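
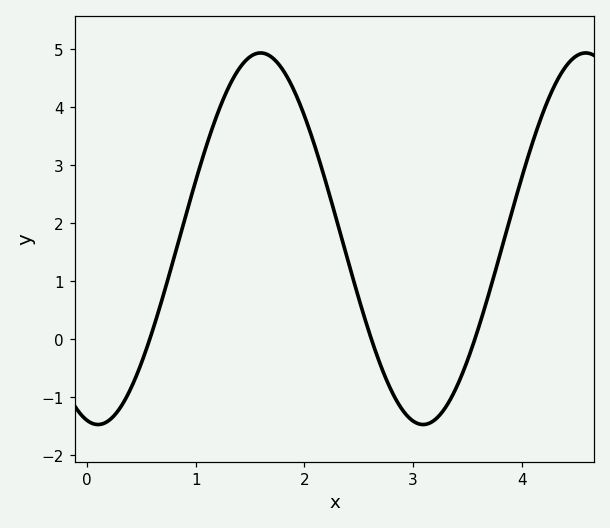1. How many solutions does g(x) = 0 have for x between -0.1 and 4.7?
3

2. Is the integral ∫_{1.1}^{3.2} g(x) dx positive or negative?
positive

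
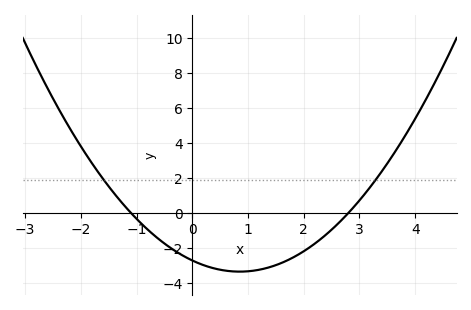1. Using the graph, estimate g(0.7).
-3.4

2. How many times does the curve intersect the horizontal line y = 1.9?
2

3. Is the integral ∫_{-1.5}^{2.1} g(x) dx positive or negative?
negative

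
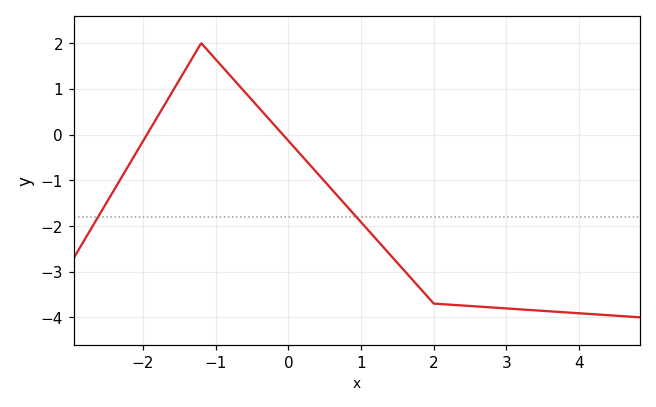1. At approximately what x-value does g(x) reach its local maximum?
-1.2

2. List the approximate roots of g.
-1.95, -0.077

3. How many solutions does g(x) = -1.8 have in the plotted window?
2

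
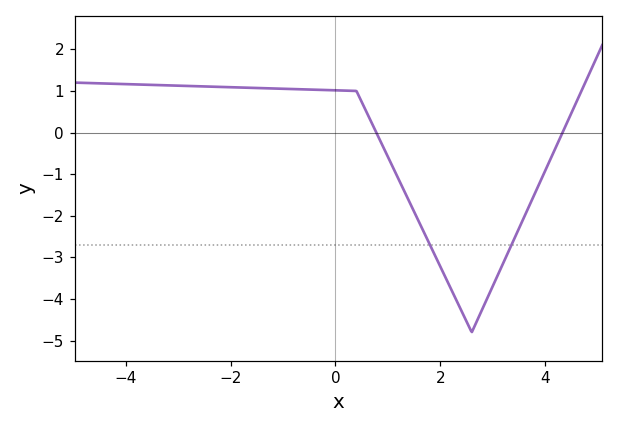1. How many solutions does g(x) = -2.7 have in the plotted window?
2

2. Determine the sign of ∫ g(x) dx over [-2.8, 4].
negative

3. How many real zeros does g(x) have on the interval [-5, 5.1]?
2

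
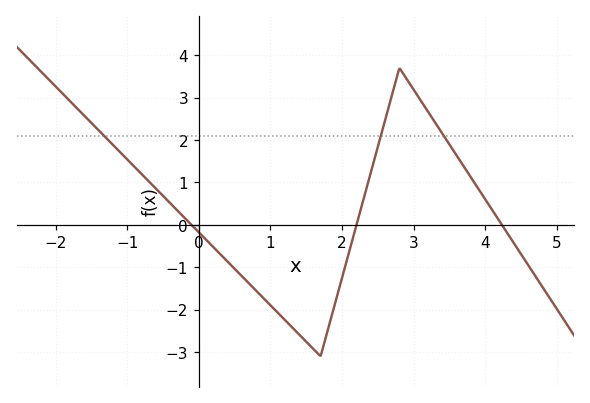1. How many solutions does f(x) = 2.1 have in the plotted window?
3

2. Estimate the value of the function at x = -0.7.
1.03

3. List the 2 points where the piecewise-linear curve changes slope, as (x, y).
(1.7, -3.1); (2.8, 3.7)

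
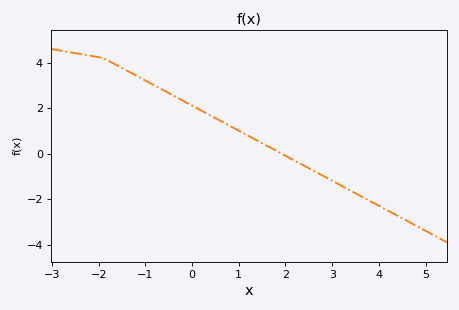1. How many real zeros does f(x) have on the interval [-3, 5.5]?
1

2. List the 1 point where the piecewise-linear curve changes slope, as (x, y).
(-1.9, 4.2)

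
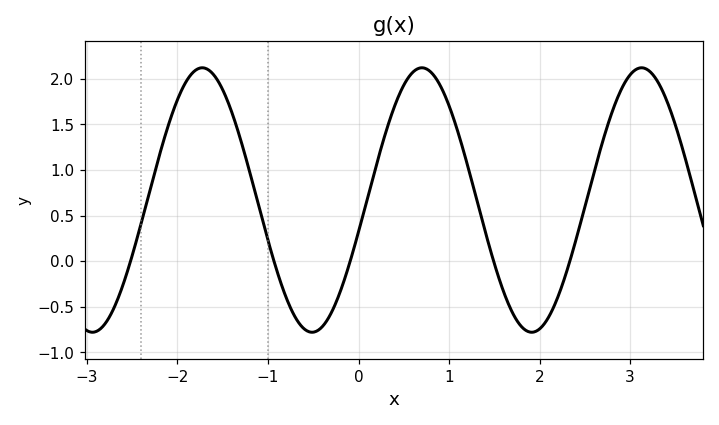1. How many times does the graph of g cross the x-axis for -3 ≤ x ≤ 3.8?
5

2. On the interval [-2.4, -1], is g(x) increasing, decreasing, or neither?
neither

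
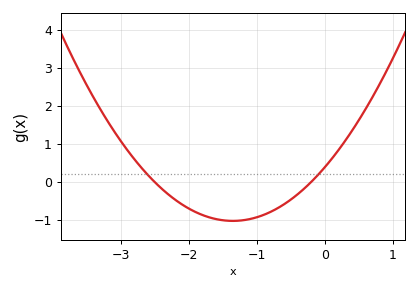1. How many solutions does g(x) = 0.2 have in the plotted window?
2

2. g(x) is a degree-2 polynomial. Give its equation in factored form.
y = 0.77(x + 2.5)(x + 0.2)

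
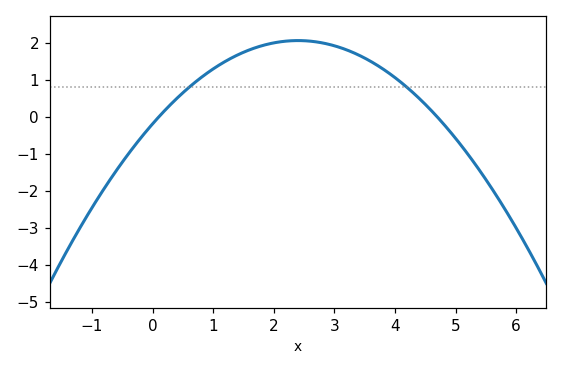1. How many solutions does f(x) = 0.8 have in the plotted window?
2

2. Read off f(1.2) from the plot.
1.5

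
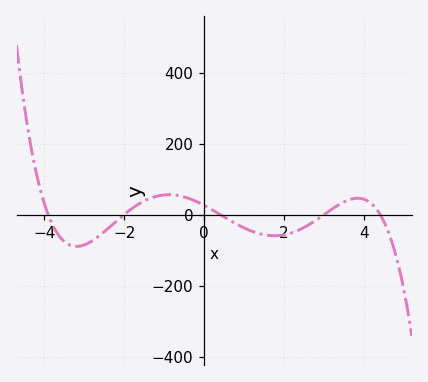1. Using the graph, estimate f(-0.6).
60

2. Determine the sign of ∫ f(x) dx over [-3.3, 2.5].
negative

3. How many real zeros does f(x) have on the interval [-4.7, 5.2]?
5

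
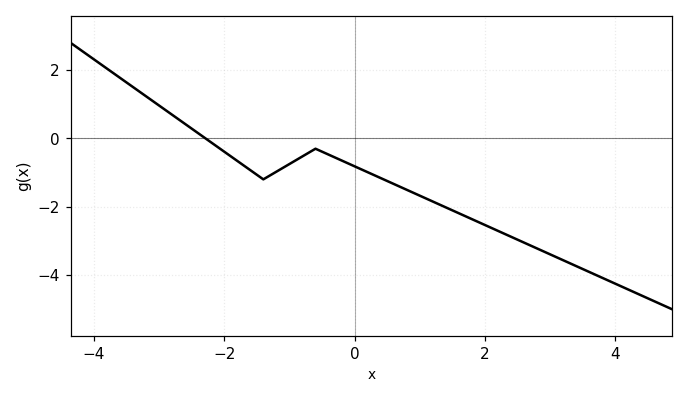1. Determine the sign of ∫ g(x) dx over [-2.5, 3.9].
negative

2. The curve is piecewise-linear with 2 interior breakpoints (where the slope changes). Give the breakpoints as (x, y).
(-1.4, -1.2); (-0.6, -0.3)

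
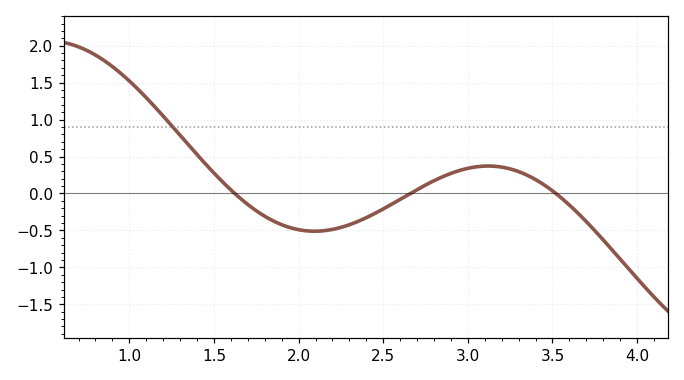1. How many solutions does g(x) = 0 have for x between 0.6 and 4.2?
3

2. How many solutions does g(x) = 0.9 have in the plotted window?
1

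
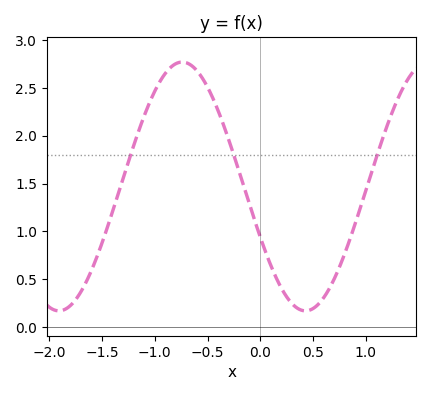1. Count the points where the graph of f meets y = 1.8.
3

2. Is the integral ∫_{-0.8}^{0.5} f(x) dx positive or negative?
positive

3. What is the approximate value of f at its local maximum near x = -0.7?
2.75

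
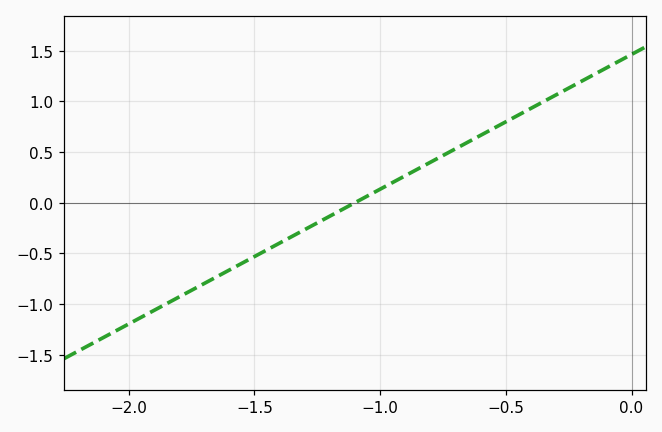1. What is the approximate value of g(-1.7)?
-0.798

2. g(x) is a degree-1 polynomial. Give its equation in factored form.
y = 1.33(x + 1.1)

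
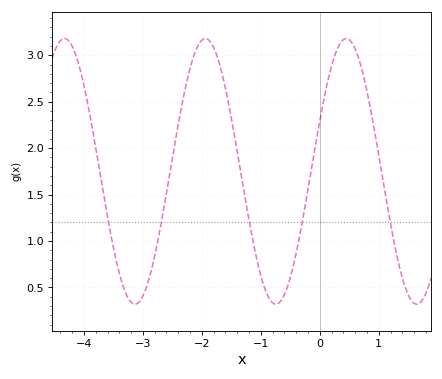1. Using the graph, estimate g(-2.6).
1.5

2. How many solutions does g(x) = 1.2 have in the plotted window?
5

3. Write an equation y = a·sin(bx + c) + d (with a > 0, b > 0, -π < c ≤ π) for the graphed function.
y = 1.43sin(2.6x + 0.39) + 1.75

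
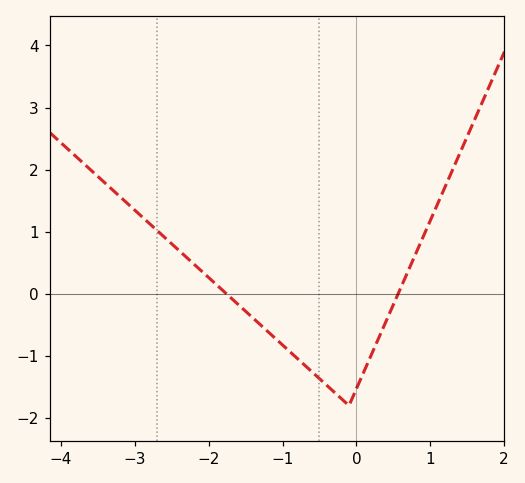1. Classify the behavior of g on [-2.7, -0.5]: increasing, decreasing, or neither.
decreasing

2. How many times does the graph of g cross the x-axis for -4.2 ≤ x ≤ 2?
2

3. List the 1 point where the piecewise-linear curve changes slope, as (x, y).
(-0.1, -1.8)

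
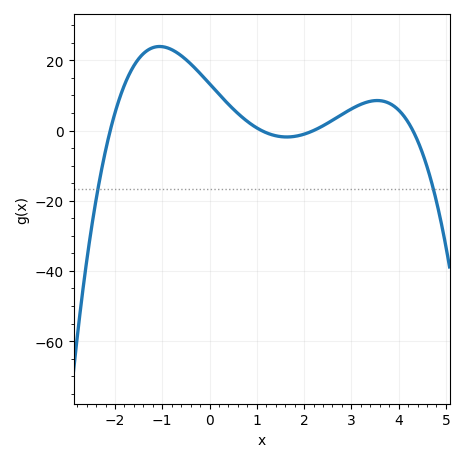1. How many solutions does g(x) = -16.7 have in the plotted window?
2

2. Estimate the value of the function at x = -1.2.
24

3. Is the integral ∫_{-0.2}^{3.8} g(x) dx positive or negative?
positive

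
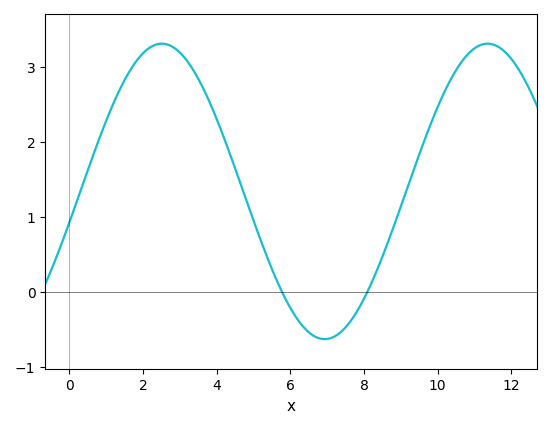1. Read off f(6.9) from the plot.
-0.629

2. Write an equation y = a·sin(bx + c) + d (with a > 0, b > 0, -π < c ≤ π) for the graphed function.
y = 1.97sin(0.71x - 0.21) + 1.34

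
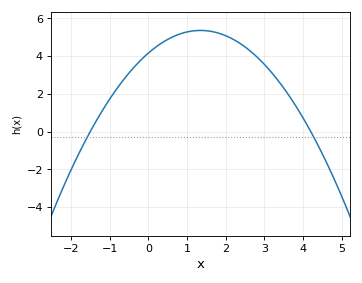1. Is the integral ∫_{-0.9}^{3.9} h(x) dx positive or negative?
positive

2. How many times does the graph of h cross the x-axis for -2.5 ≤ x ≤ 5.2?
2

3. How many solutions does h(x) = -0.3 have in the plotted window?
2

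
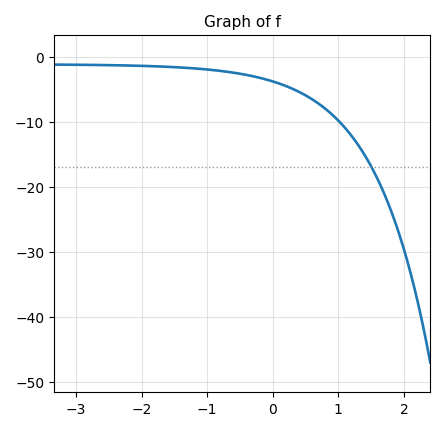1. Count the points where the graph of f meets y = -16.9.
1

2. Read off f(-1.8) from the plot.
-1.38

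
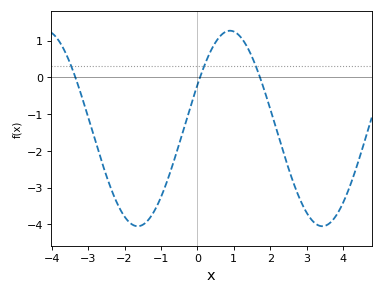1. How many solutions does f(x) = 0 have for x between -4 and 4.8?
3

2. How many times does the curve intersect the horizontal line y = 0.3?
3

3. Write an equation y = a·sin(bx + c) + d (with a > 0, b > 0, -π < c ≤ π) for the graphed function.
y = 2.66sin(1.2x + 0.46) - 1.39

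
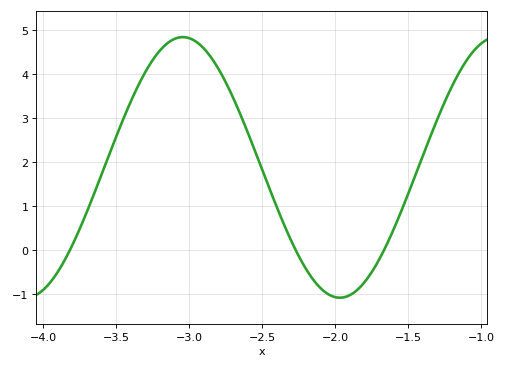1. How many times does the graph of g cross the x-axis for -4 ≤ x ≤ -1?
3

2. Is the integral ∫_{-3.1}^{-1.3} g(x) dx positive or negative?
positive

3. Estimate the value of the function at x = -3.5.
2.6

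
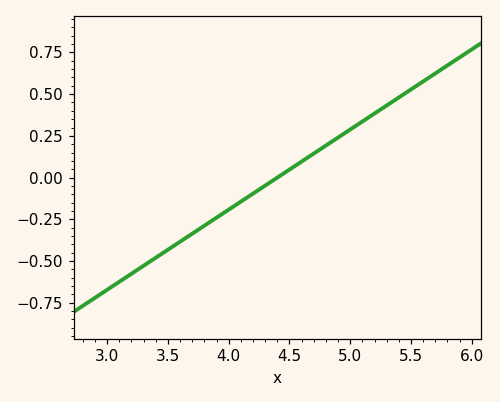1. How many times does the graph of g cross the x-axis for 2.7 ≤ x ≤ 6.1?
1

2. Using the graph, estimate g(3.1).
-0.62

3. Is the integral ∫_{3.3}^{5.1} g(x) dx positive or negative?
negative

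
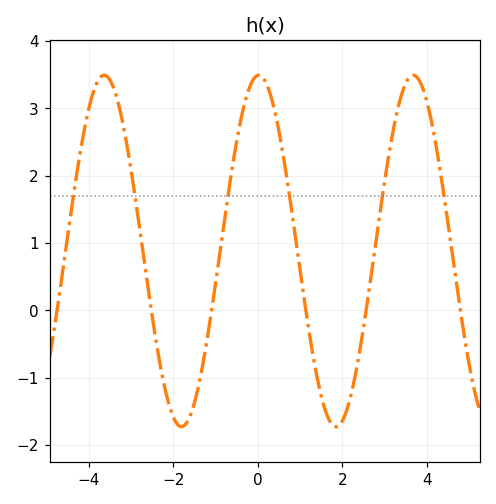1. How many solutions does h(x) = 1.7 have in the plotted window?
6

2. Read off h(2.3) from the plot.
-0.984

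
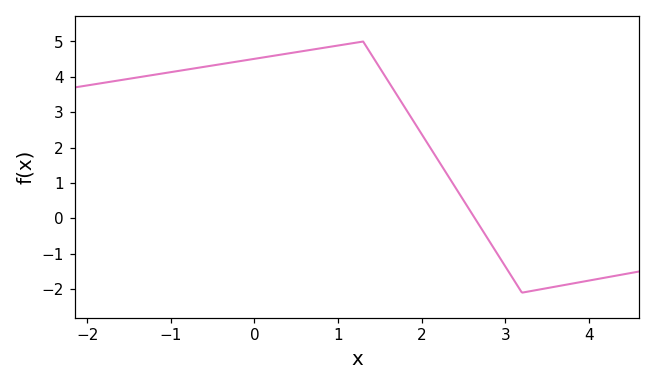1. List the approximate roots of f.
2.6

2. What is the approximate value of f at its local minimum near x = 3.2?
-2.1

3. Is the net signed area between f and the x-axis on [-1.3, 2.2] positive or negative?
positive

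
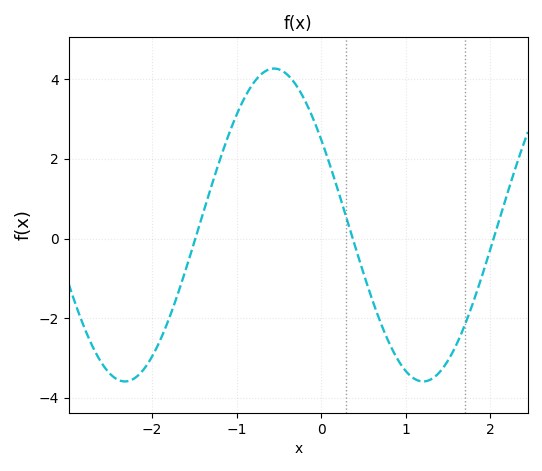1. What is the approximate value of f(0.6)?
-1.6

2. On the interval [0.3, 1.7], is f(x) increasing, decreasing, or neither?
neither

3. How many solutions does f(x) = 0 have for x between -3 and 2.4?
3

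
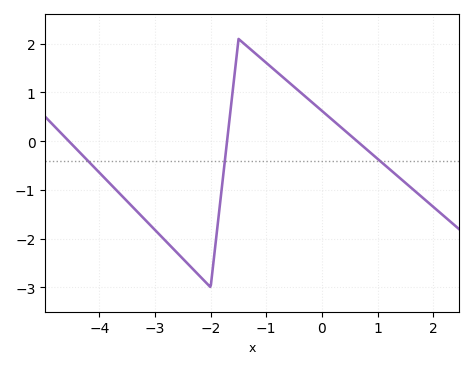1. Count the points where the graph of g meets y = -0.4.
3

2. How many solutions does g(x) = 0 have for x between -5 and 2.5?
3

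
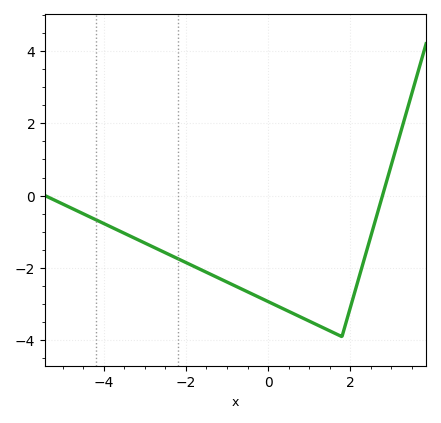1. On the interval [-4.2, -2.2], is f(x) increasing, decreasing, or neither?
decreasing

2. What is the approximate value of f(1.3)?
-3.63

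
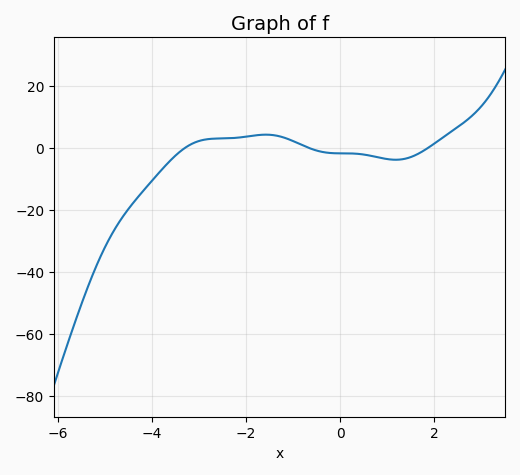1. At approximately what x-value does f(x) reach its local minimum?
1.18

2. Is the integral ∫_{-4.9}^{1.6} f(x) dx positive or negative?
negative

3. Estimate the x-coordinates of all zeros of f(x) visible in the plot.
-3.3, -0.671, 1.87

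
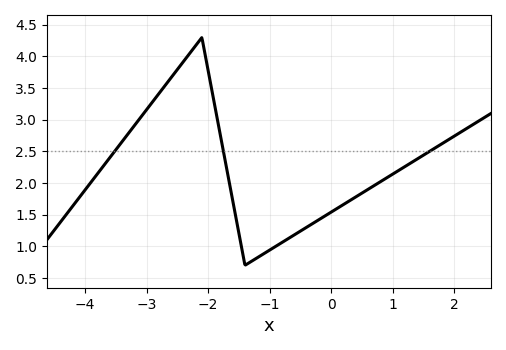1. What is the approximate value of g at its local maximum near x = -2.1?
4.3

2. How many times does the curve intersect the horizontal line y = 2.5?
3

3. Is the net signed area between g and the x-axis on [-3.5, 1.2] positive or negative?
positive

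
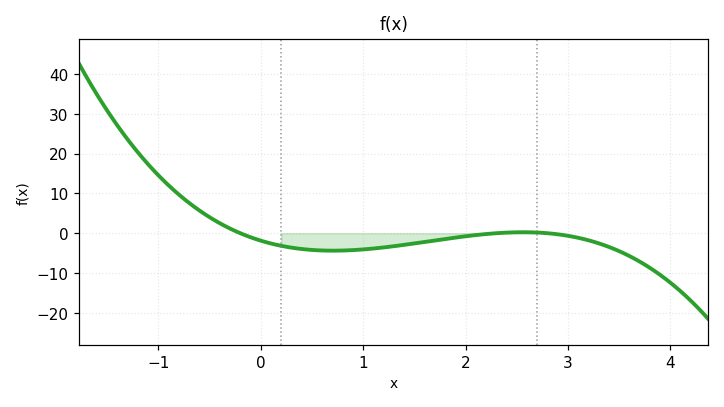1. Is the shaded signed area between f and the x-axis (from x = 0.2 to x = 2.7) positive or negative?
negative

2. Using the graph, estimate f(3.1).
-1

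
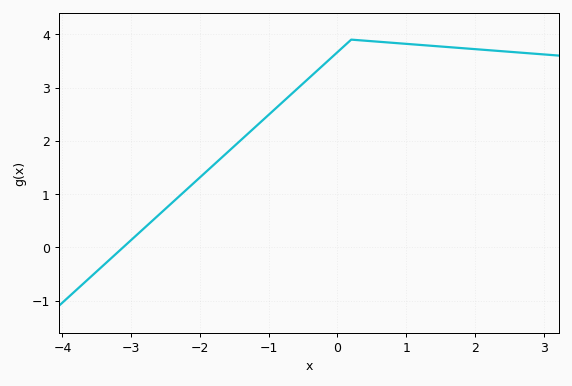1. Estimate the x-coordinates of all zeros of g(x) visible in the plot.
-3.1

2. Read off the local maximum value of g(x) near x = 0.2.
3.9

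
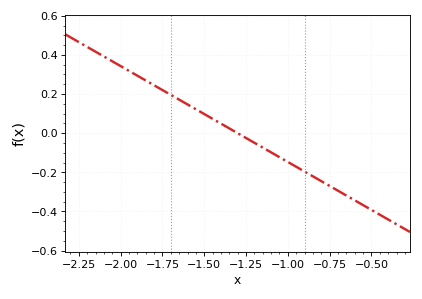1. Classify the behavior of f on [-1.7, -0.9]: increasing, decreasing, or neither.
decreasing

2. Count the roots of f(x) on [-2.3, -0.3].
1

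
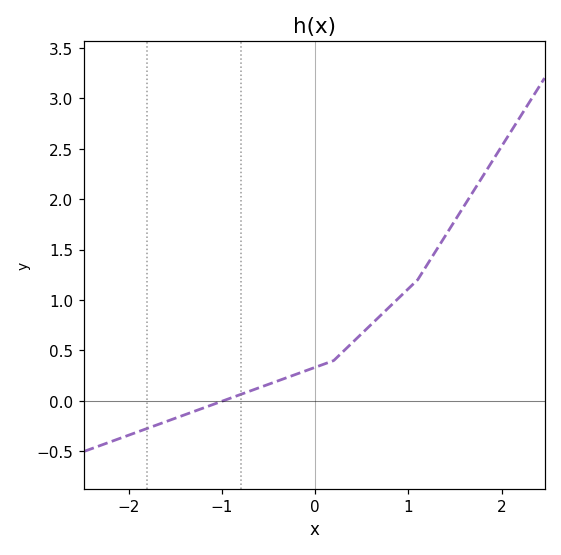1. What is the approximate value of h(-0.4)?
0.2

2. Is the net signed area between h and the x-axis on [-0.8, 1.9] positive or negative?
positive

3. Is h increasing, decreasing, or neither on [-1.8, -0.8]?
increasing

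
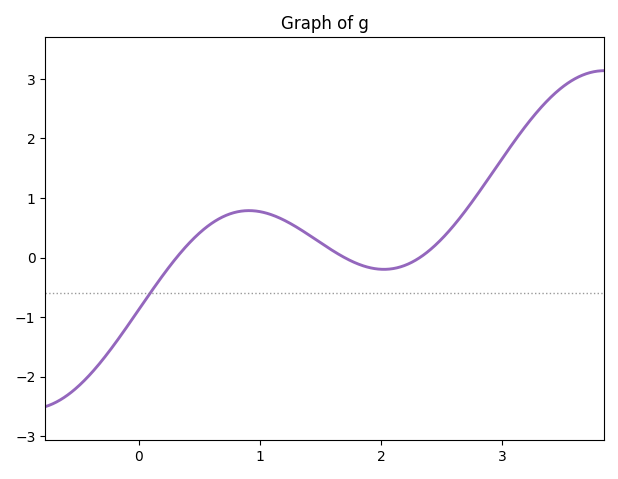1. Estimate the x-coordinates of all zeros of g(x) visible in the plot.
0.3, 1.7, 2.3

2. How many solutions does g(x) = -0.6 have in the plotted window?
1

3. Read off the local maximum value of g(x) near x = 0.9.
0.8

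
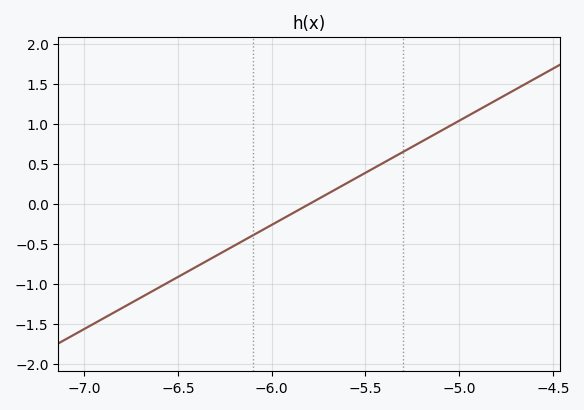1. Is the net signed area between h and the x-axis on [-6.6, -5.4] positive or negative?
negative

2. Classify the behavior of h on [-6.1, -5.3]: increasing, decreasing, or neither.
increasing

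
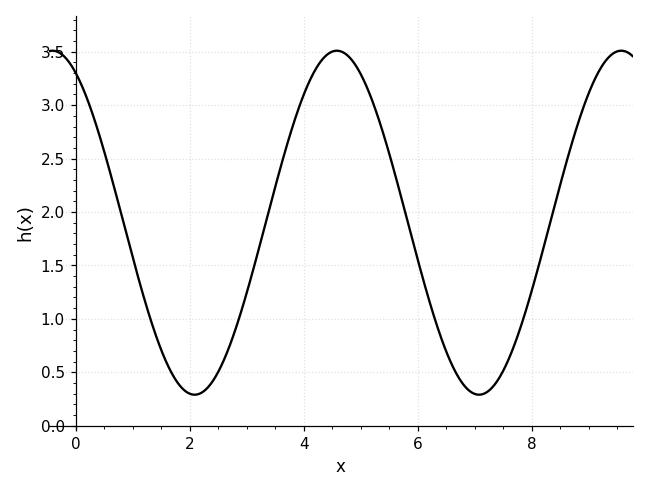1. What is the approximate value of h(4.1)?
3.22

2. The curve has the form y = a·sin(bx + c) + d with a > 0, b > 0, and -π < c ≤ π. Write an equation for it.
y = 1.61sin(1.26x + 2.08) + 1.9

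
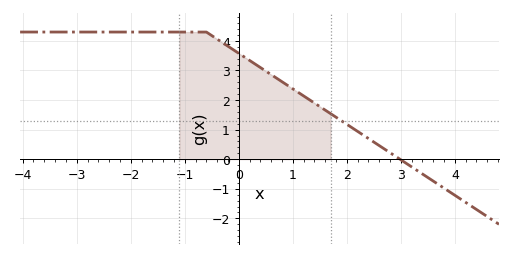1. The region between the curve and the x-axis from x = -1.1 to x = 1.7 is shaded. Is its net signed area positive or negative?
positive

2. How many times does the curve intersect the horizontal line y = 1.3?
1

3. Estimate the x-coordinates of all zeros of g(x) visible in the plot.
2.98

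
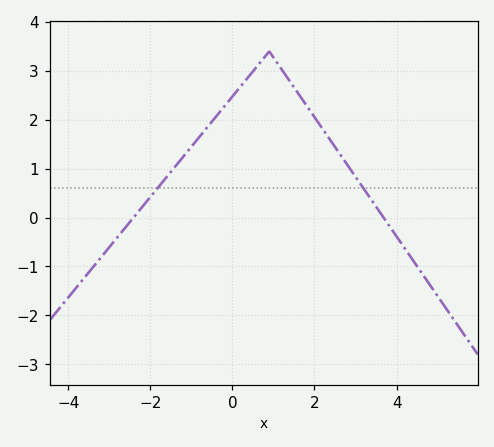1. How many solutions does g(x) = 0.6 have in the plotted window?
2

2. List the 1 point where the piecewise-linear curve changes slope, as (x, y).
(0.9, 3.4)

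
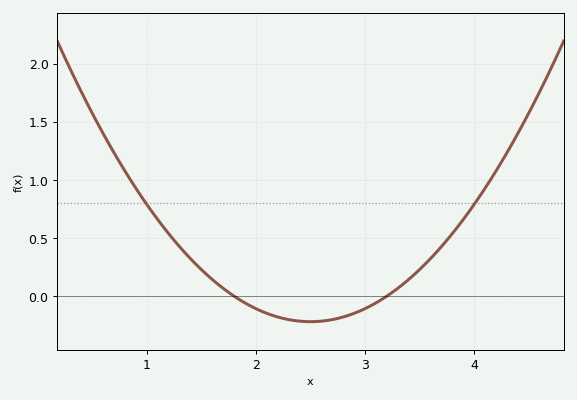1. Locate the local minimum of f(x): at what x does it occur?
2.5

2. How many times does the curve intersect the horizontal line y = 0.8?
2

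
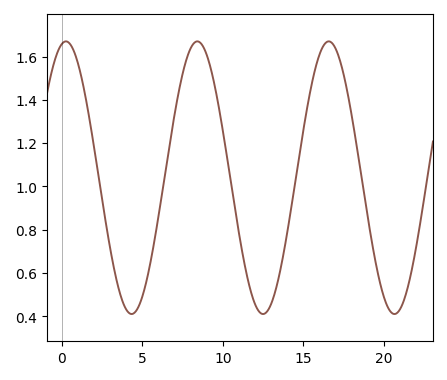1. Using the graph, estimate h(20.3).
0.434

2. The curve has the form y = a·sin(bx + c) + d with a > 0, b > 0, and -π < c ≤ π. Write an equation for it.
y = 0.63sin(0.77x + 1.37) + 1.04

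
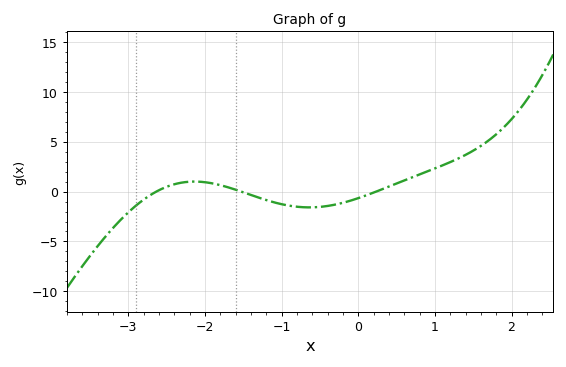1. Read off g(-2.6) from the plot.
0.127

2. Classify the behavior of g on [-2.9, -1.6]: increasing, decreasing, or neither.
neither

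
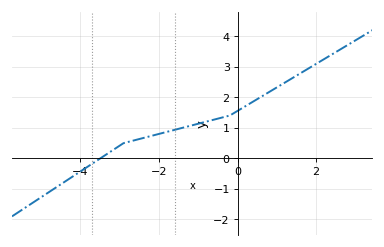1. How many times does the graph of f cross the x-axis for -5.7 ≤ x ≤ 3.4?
1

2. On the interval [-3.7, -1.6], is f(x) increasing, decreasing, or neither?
increasing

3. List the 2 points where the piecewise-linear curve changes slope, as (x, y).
(-2.9, 0.5); (-0.2, 1.4)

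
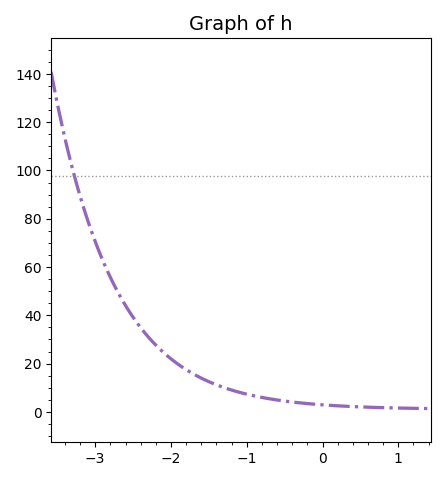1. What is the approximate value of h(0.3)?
2.35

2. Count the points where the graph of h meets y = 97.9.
1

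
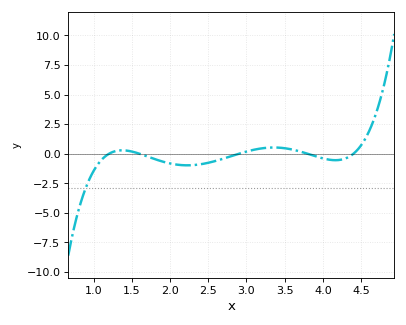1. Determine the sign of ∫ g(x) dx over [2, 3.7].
negative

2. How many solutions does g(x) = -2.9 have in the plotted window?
1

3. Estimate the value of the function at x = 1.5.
0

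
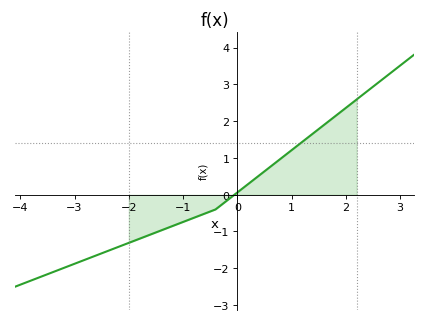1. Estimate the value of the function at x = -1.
-0.741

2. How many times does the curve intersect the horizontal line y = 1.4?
1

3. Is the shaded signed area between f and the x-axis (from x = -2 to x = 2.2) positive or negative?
positive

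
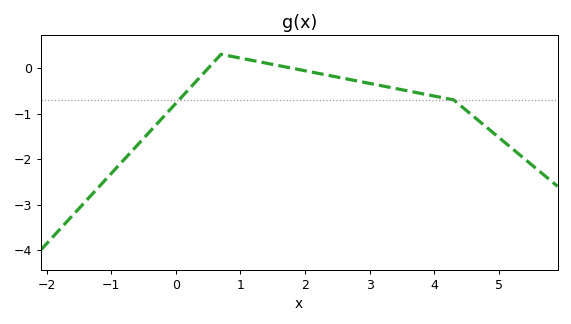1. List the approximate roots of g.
0.6, 1.8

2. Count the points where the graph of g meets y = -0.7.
2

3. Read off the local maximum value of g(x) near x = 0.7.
0.3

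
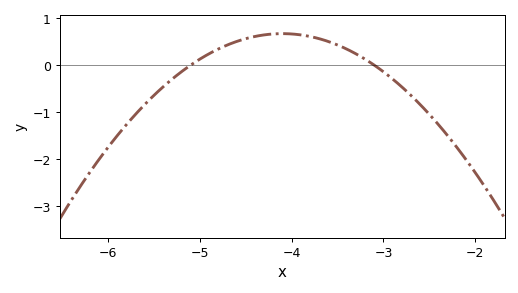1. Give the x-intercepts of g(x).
-5.1, -3.1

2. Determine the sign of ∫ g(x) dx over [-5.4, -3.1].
positive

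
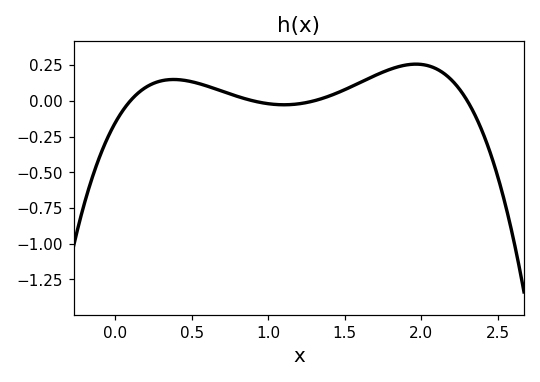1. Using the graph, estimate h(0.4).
0.149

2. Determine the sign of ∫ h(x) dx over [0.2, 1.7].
positive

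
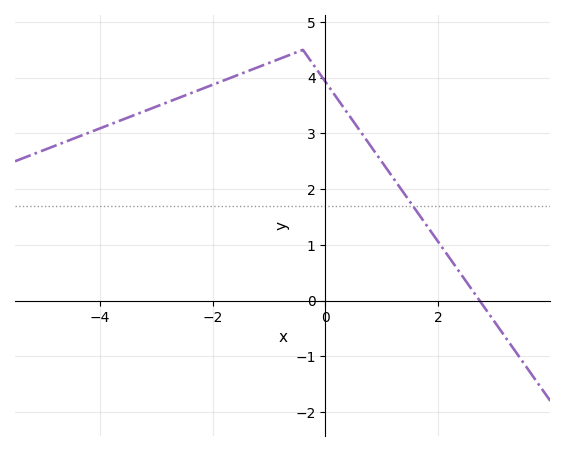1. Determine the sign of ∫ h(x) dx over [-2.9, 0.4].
positive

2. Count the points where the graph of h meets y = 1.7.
1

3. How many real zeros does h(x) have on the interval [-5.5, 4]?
1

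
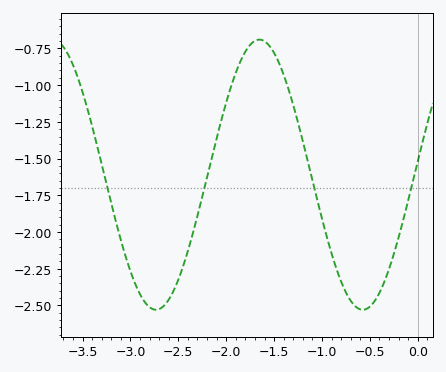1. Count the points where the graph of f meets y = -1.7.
4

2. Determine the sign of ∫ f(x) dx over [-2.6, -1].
negative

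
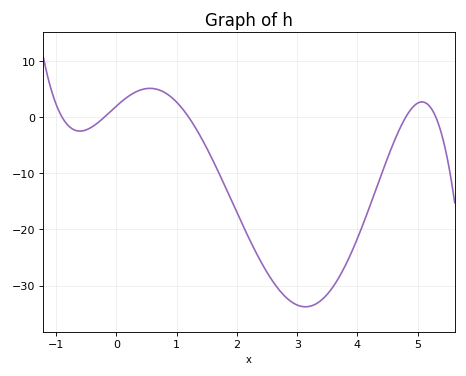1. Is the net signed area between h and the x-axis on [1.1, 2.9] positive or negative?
negative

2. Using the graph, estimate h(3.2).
-33.7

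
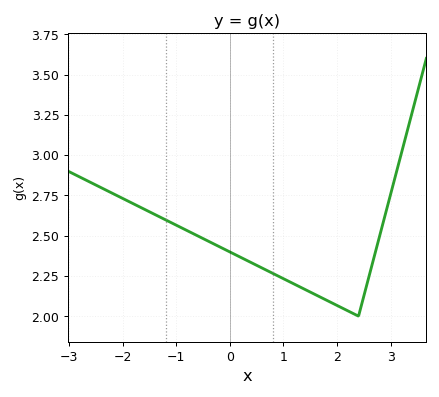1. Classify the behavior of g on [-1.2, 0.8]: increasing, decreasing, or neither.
decreasing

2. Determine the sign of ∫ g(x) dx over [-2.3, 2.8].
positive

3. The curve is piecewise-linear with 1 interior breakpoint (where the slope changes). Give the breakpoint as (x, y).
(2.4, 2)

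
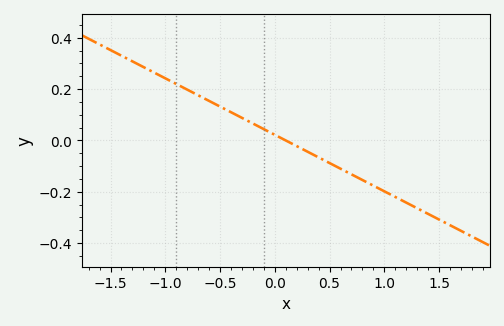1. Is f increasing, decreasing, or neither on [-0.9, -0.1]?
decreasing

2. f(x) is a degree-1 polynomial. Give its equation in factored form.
y = -0.22(x - 0.1)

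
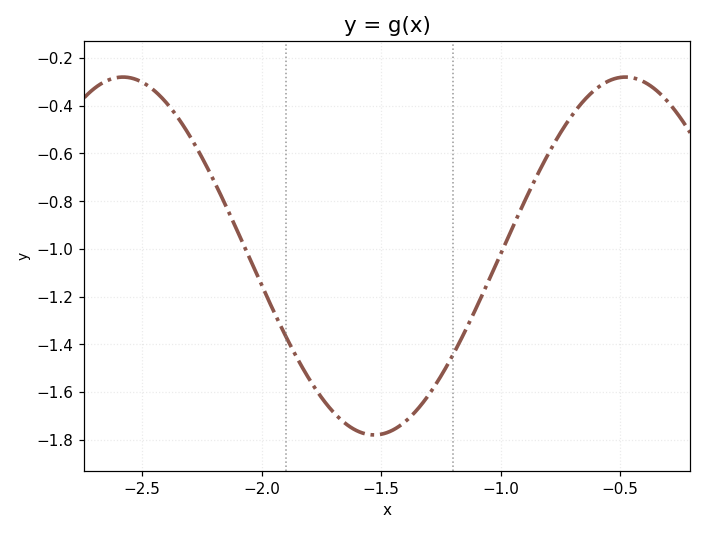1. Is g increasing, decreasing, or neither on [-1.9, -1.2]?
neither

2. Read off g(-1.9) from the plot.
-1.36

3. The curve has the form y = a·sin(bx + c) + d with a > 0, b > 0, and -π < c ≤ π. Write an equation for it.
y = 0.75sin(2.99x + 3) - 1.03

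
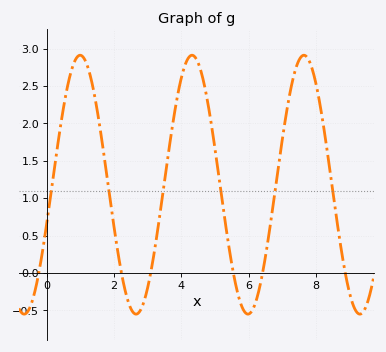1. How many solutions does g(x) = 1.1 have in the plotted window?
6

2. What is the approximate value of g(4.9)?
1.95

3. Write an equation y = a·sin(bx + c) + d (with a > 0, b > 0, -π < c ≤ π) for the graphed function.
y = 1.73sin(1.9x - 0.3) + 1.18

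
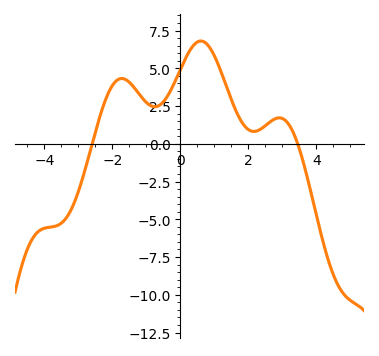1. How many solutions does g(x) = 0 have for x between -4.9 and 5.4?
2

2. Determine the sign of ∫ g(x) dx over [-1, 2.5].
positive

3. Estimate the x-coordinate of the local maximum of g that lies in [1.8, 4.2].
3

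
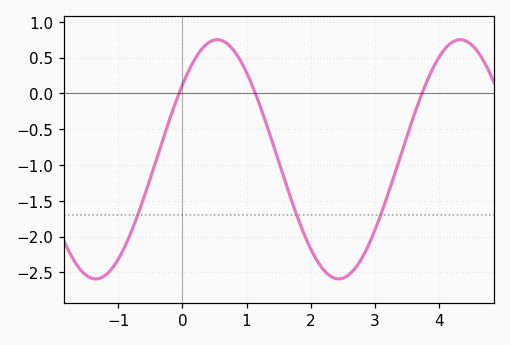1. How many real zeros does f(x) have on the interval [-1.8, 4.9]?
3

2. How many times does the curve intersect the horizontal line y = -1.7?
3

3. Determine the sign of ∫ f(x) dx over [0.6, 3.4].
negative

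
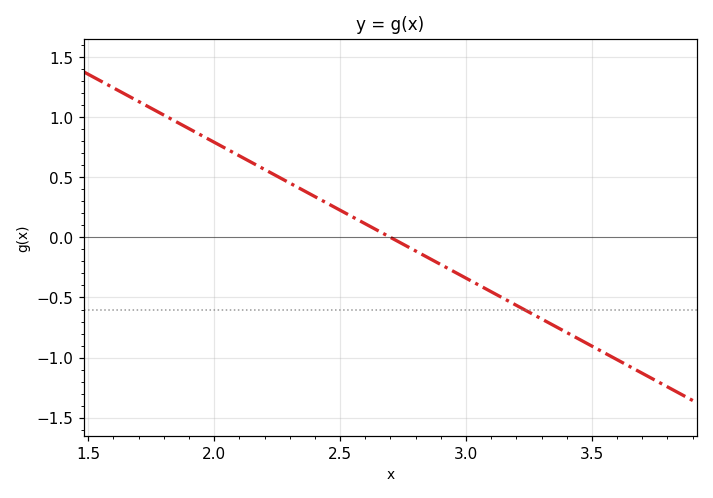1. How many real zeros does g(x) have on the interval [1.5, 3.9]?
1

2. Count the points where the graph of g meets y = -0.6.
1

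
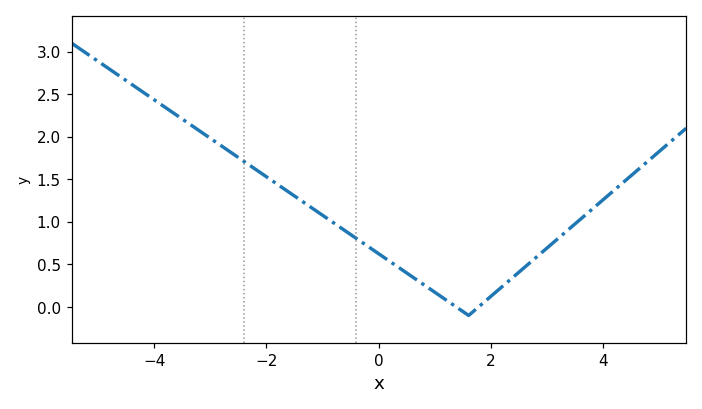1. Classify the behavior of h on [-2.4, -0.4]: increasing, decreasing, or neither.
decreasing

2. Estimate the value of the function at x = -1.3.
1.2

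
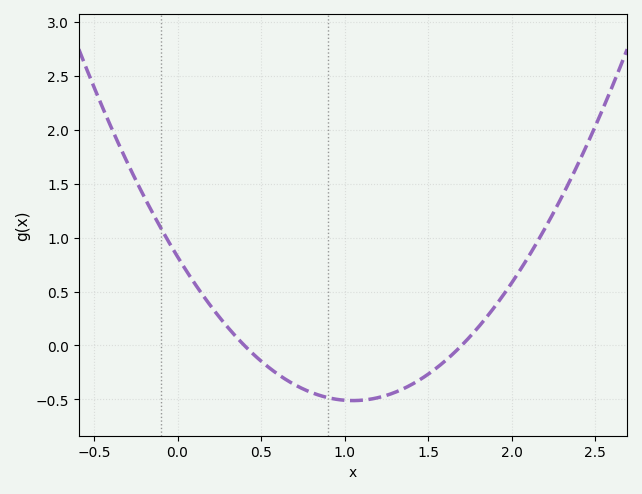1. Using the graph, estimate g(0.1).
0.6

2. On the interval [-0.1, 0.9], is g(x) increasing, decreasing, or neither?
decreasing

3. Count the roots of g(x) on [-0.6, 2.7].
2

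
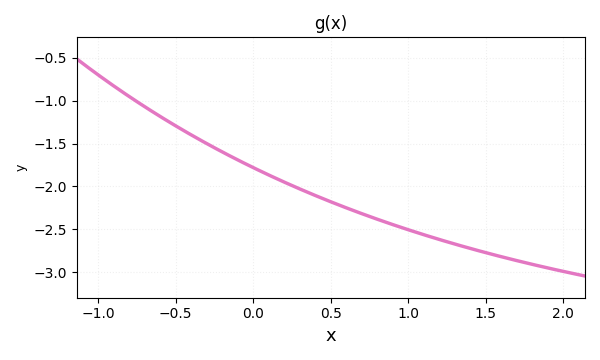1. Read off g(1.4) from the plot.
-2.7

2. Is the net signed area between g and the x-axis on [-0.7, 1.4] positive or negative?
negative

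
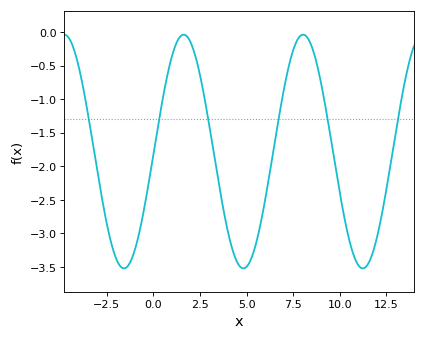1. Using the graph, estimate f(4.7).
-3.5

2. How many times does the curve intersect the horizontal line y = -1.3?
6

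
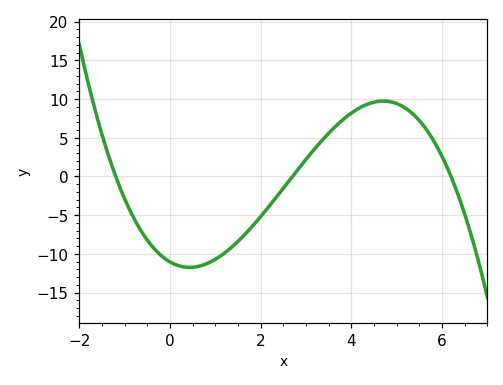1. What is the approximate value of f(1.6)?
-8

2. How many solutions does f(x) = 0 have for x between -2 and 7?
3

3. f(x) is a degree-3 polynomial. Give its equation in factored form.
y = -0.55(x + 1.2)(x - 2.7)(x - 6.2)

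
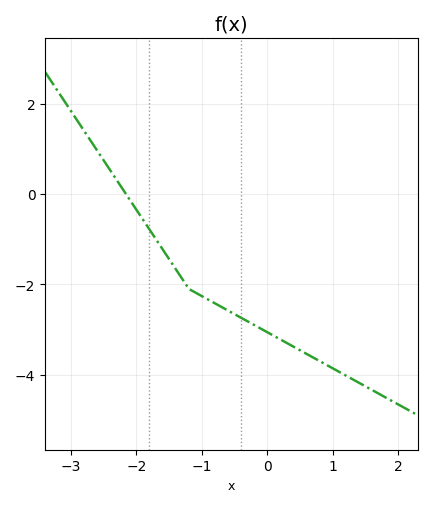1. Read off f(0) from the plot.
-3.06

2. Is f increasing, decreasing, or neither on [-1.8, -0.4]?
decreasing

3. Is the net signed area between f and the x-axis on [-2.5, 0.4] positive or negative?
negative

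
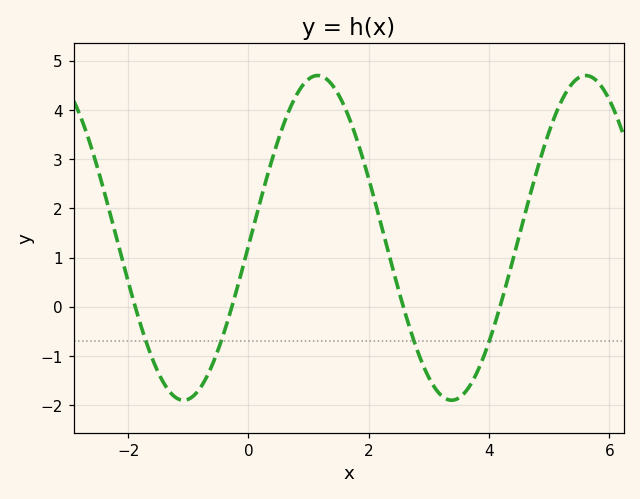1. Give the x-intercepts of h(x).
-1.88, -0.275, 2.57, 4.18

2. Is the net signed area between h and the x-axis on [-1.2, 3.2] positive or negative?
positive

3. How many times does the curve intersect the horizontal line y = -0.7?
4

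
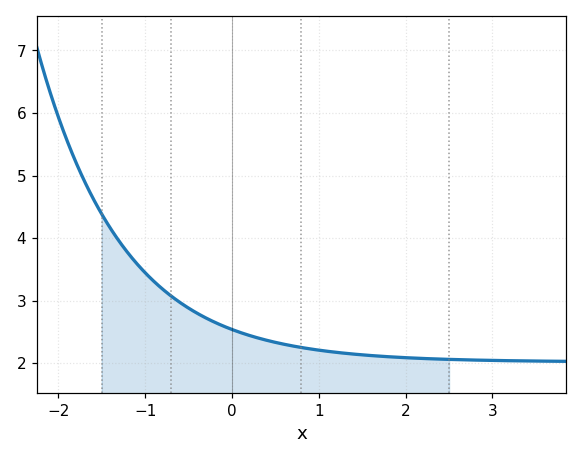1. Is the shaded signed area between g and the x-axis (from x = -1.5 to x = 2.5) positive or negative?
positive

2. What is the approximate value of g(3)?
2.05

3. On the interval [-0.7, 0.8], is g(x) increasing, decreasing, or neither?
decreasing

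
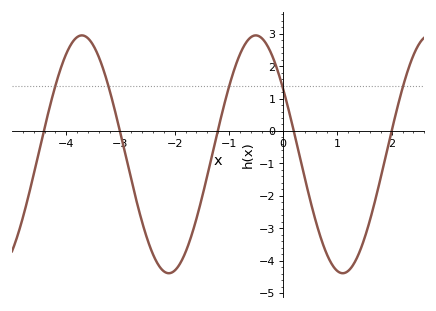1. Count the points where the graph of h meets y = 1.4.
5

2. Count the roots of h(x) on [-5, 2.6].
5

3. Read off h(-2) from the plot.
-4.3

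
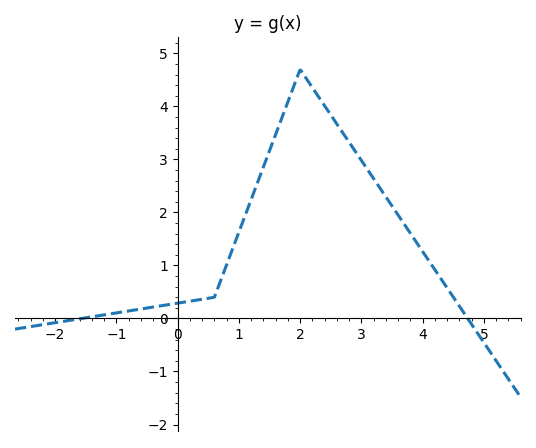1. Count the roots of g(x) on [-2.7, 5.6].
2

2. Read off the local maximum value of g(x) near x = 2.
4.7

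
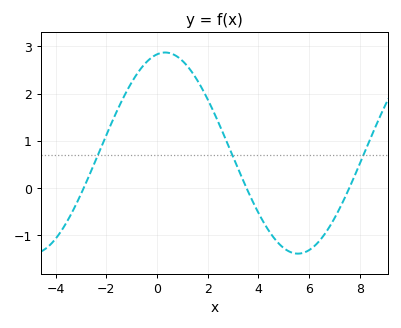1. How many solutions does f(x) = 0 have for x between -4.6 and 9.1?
3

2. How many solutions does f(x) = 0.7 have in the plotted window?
3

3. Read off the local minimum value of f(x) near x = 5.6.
-1.39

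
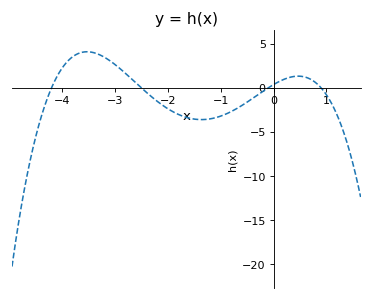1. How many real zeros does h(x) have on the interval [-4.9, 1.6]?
4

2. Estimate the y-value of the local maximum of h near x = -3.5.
4.09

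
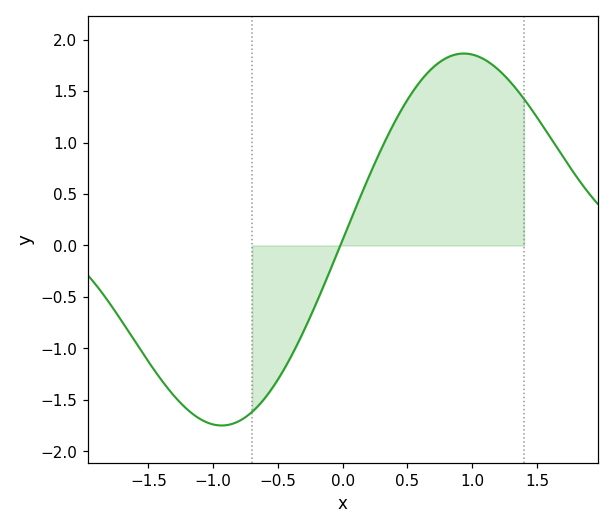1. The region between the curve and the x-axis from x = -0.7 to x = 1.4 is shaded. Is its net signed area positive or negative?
positive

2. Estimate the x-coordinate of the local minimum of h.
-0.935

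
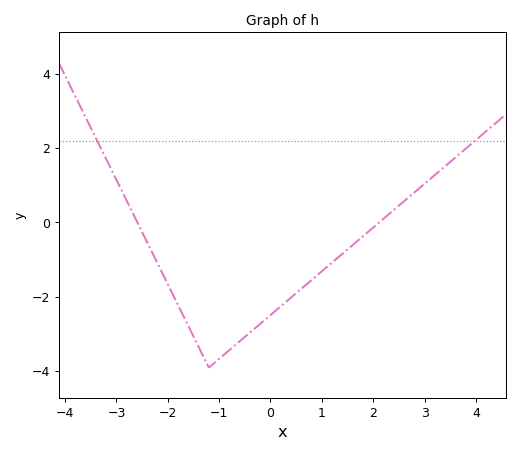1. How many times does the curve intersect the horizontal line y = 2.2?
2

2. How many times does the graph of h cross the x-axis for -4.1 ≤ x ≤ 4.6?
2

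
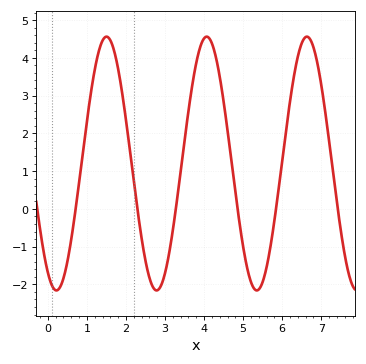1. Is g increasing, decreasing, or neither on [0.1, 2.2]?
neither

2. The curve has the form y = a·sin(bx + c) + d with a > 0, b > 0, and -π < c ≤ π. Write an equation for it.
y = 3.36sin(2.45x - 2.11) + 1.2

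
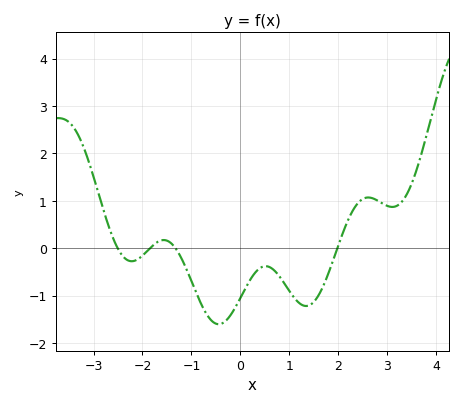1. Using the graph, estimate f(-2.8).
0.815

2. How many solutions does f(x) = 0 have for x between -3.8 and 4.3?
4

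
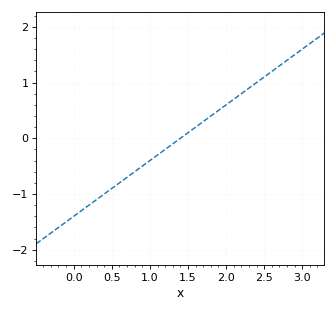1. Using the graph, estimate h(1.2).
-0.2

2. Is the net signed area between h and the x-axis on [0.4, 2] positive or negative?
negative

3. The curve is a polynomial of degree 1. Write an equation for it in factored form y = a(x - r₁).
y = 1(x - 1.4)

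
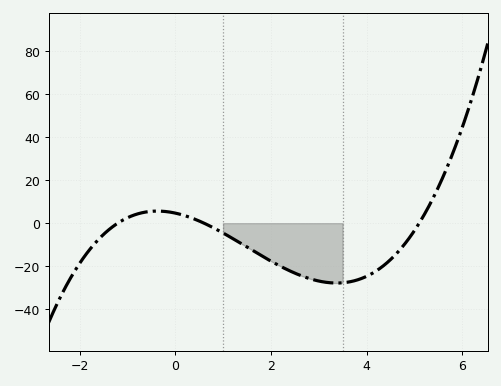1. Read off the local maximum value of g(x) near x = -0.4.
6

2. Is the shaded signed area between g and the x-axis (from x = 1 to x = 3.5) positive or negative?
negative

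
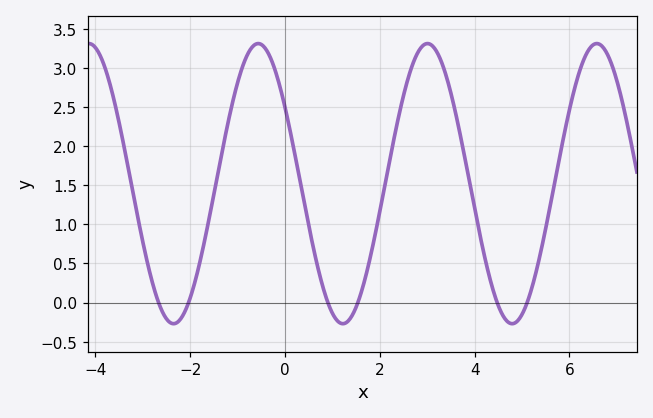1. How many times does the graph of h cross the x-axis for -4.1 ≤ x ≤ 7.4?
6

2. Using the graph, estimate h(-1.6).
1.05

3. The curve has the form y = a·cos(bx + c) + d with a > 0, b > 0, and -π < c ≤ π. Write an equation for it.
y = 1.79cos(1.8x + 0.99) + 1.52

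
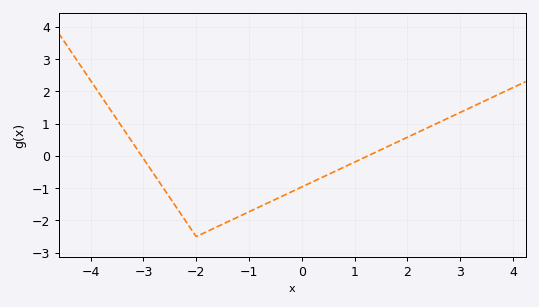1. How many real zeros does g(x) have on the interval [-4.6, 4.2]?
2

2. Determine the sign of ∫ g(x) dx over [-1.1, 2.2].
negative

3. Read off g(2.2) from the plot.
0.731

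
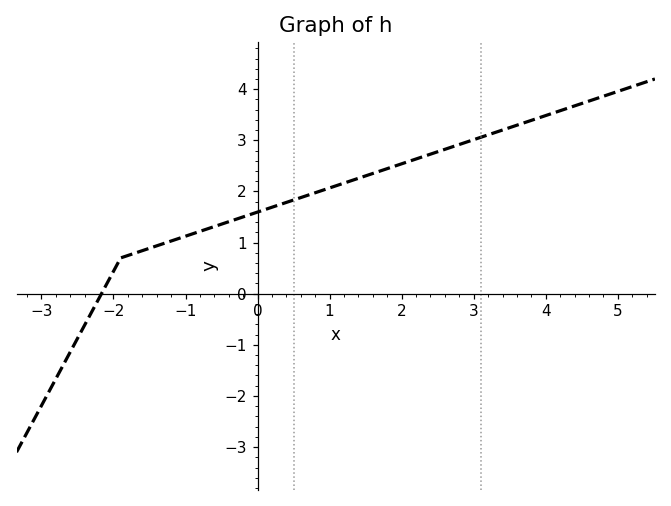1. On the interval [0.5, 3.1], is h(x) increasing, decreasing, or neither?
increasing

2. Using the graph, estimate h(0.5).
1.8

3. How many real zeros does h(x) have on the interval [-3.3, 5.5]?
1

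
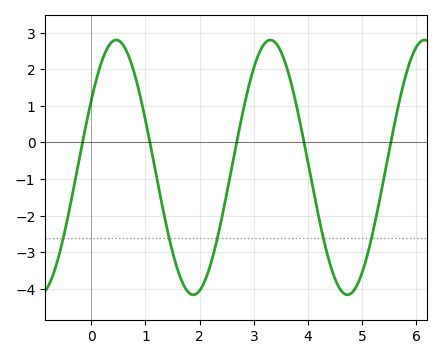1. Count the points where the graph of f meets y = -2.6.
5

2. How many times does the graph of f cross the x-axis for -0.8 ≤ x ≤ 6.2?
5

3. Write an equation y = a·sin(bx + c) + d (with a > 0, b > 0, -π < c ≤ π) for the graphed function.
y = 3.48sin(2.21x + 0.55) - 0.68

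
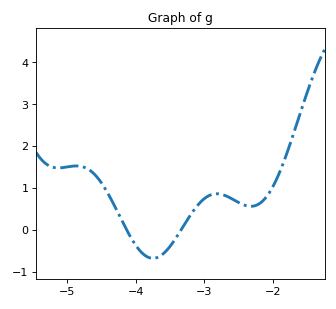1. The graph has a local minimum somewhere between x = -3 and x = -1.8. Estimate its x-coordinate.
-2.3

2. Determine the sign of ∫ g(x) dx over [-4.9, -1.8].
positive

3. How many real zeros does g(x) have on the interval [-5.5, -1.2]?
2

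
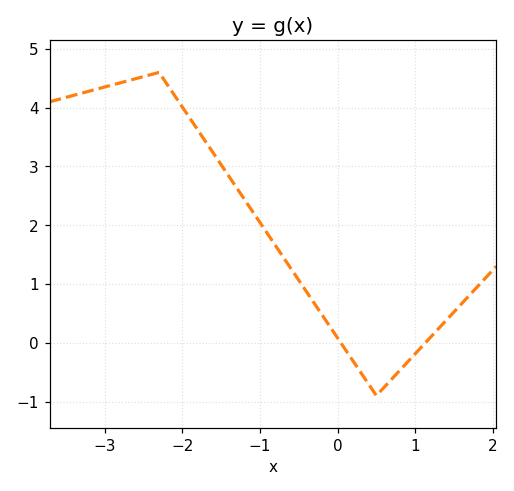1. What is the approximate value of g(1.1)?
-0.046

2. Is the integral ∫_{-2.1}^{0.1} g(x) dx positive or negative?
positive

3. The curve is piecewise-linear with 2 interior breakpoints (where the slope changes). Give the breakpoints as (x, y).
(-2.3, 4.6); (0.5, -0.9)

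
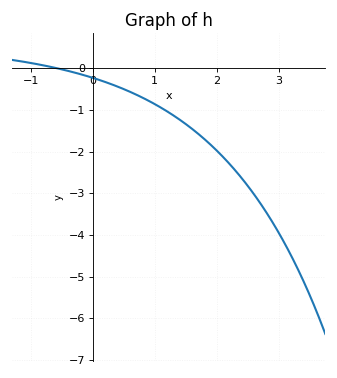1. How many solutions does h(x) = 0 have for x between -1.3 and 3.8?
1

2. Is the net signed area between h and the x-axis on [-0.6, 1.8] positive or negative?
negative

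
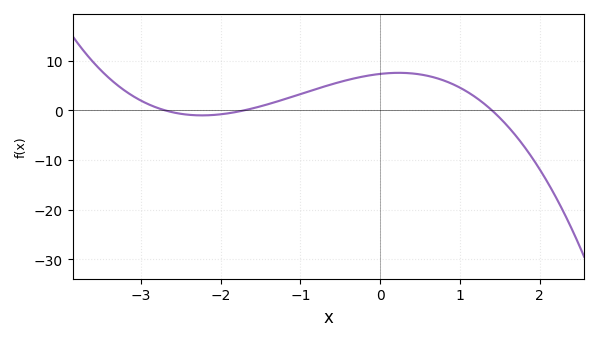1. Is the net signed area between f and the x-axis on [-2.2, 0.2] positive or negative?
positive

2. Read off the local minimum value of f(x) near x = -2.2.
-1.03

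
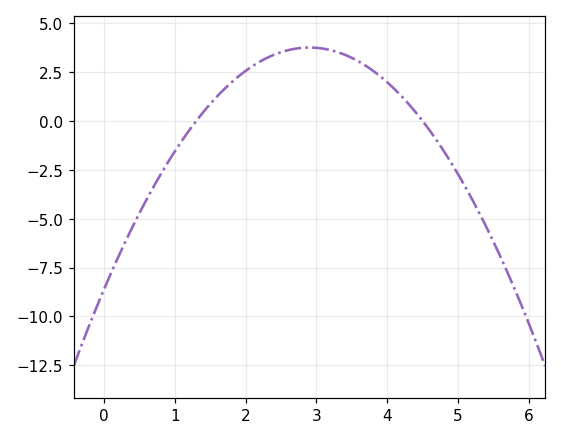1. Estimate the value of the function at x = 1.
-1.6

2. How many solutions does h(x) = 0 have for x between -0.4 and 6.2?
2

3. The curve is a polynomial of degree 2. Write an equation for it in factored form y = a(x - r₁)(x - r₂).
y = -1.47(x - 1.3)(x - 4.5)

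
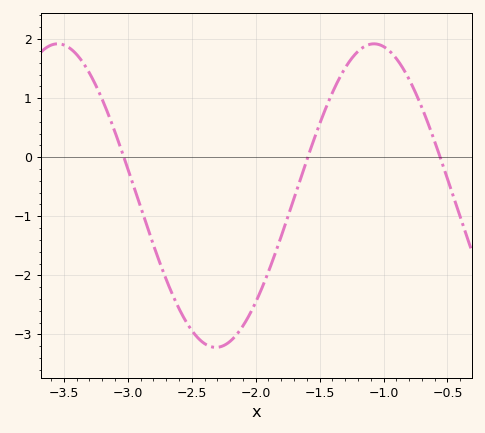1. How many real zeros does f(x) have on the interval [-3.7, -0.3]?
3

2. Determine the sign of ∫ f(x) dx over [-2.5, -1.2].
negative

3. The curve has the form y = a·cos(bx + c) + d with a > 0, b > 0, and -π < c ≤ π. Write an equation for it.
y = 2.57cos(2.5x + 2.7) - 0.65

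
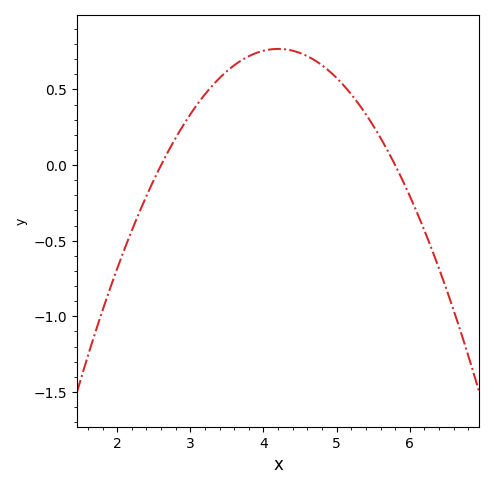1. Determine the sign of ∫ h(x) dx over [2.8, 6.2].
positive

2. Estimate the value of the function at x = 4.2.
0.75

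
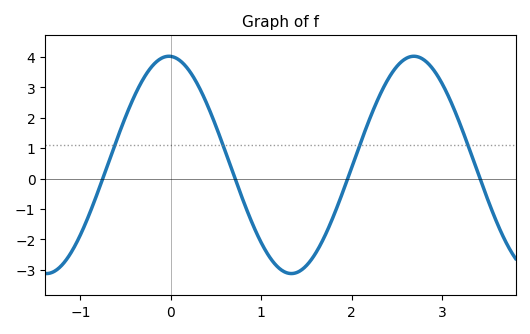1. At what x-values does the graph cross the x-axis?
-0.753, 0.71, 1.95, 3.42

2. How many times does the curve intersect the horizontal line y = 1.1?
4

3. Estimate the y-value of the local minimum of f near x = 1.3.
-3.12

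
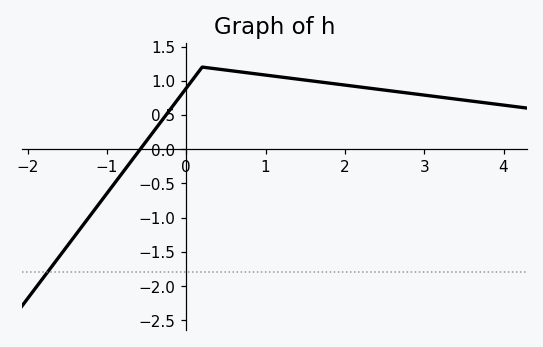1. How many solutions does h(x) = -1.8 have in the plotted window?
1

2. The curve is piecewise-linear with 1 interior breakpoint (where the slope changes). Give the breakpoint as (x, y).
(0.2, 1.2)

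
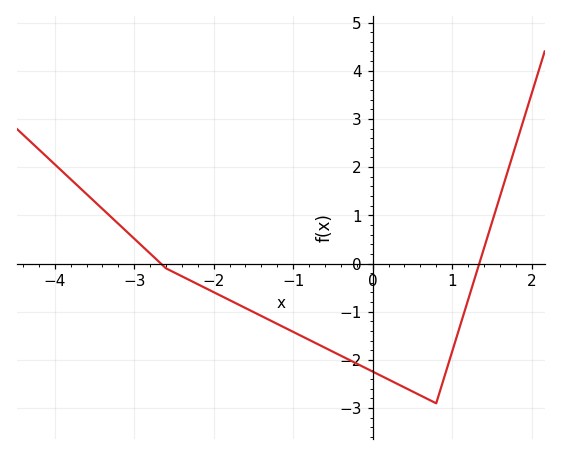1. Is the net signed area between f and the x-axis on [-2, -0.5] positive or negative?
negative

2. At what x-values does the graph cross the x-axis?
-2.7, 1.3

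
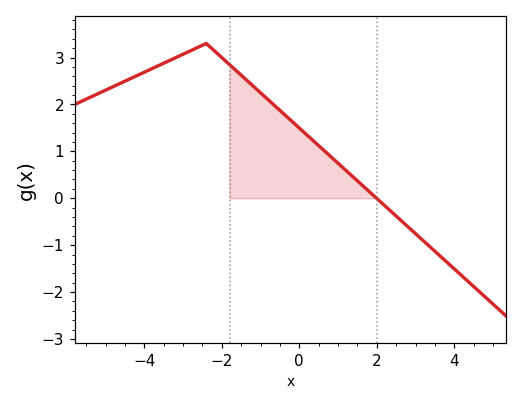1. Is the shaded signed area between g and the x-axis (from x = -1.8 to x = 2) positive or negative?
positive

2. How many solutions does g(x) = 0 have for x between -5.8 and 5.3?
1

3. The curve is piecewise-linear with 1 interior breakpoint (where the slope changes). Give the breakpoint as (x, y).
(-2.4, 3.3)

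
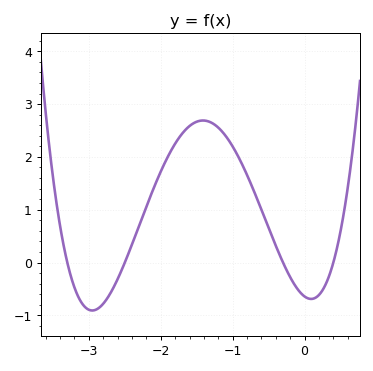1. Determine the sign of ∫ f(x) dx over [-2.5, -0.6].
positive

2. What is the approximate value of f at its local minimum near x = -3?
-0.9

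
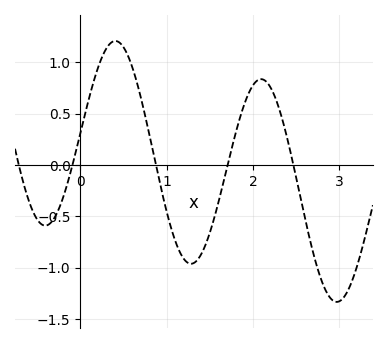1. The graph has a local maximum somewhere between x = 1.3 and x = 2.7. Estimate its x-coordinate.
2.09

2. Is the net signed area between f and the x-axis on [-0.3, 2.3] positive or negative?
positive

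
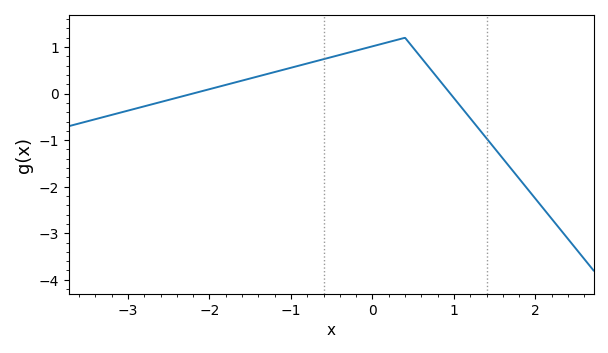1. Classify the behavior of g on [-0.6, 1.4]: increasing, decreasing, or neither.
neither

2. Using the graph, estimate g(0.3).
1.15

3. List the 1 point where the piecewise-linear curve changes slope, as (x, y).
(0.4, 1.2)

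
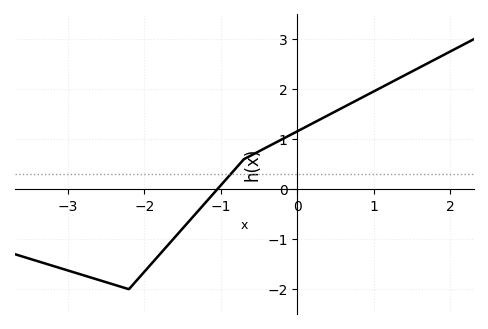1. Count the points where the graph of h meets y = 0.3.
1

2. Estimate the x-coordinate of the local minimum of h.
-2.2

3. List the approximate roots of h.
-1.05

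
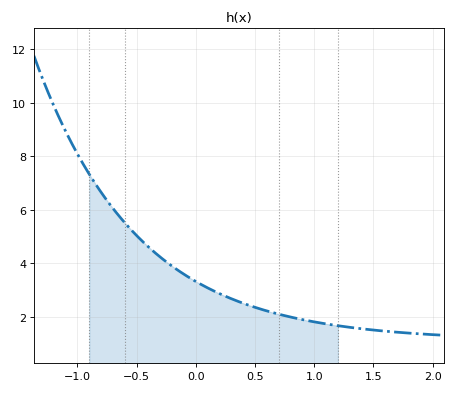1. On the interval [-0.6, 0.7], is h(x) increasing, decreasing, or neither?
decreasing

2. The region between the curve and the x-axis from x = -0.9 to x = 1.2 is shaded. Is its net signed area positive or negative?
positive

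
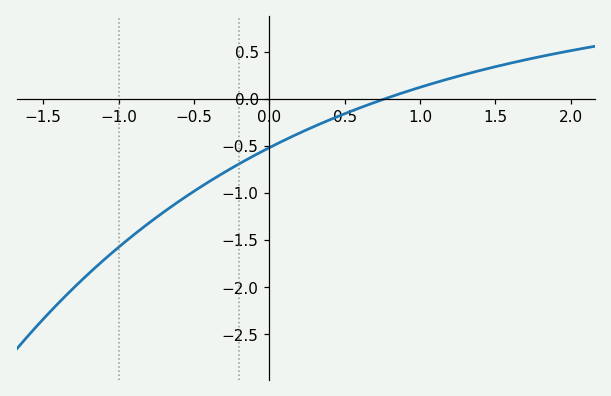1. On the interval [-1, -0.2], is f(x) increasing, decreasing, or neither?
increasing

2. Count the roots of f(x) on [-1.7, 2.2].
1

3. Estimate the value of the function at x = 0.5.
-0.15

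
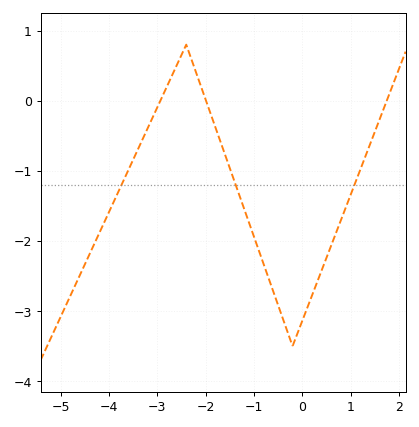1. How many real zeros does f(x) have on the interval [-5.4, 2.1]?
3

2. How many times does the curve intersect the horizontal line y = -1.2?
3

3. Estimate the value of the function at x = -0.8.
-2.33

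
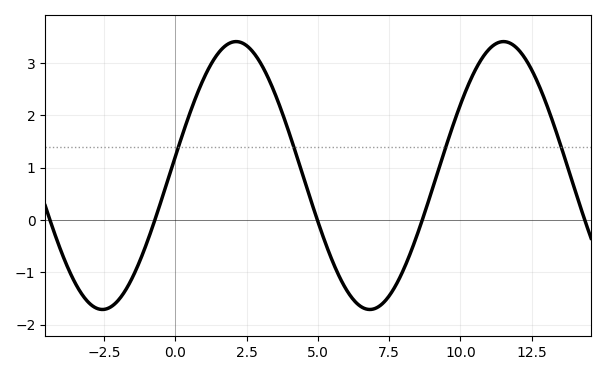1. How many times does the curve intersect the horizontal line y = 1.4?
4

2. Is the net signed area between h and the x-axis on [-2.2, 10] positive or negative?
positive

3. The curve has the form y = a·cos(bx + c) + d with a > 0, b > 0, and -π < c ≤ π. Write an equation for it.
y = 2.56cos(0.67x - 1.4) + 0.85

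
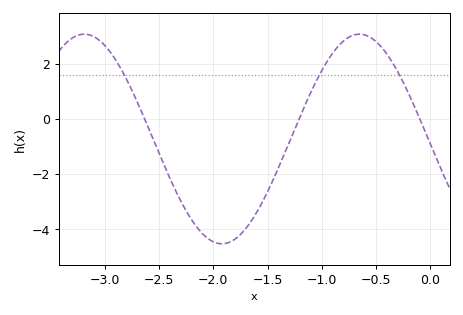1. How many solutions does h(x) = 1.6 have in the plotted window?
3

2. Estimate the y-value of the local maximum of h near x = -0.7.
3.09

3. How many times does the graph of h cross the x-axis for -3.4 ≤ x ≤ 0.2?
3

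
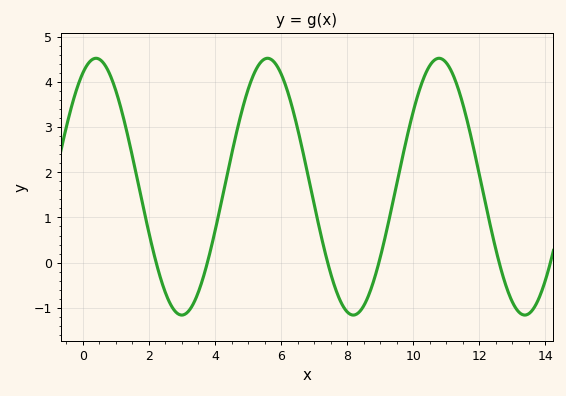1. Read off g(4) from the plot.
0.7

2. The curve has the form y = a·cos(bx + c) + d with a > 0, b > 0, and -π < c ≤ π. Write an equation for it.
y = 2.84cos(1.2x - 0.48) + 1.68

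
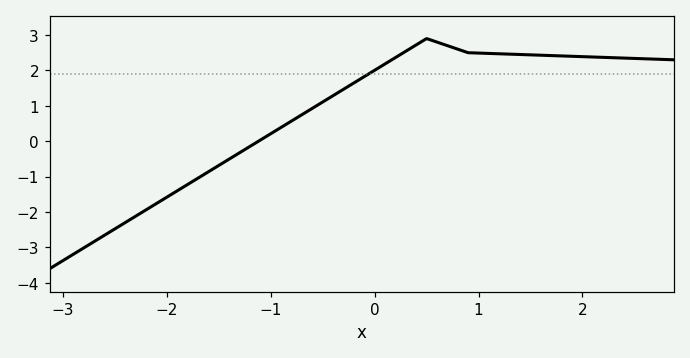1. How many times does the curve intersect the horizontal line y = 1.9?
1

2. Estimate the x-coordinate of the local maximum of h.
0.5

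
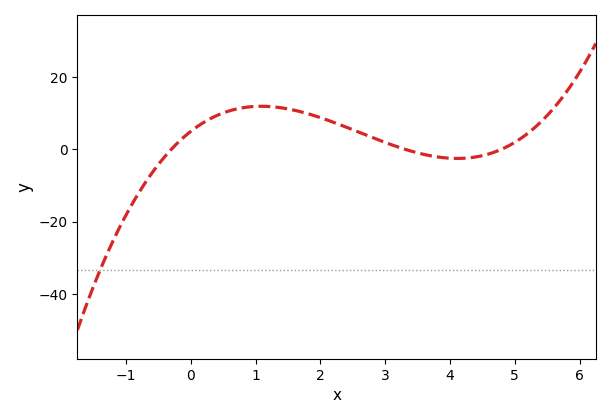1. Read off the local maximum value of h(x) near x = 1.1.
11.9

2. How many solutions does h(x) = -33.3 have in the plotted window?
1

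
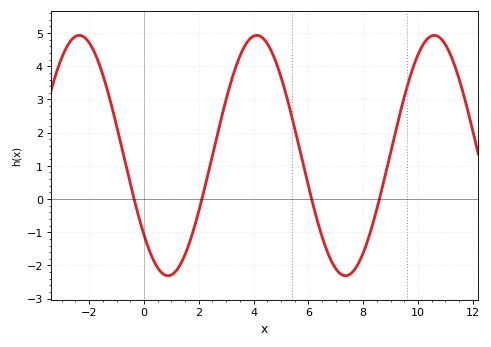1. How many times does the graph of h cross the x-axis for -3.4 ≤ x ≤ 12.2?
4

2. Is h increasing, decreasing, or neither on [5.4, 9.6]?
neither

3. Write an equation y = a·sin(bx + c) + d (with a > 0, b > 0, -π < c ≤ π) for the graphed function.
y = 3.62sin(0.97x - 2.42) + 1.31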